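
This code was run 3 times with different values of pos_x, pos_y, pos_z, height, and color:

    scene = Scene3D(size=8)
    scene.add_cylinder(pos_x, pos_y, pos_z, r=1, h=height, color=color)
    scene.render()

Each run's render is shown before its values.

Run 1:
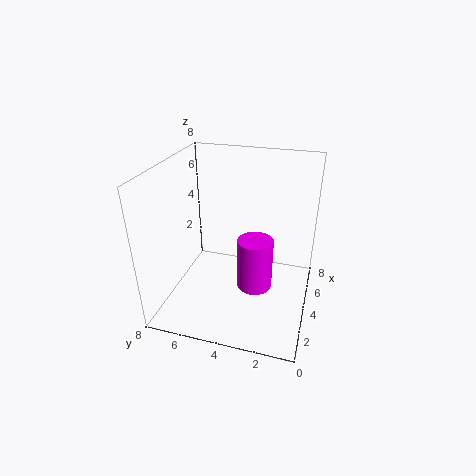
pos_x = 4; pos_y = 3; pos_z = 1; height = 3; color = 'magenta'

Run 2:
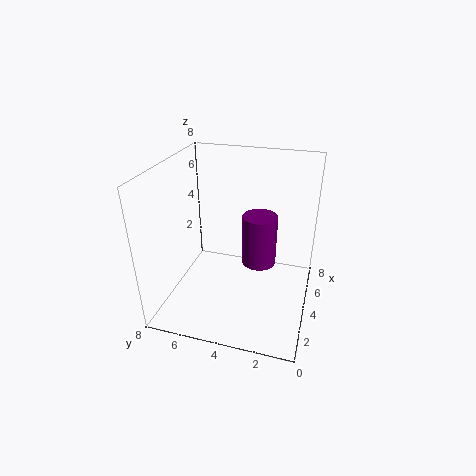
pos_x = 5; pos_y = 3; pos_z = 2; height = 3; color = 'purple'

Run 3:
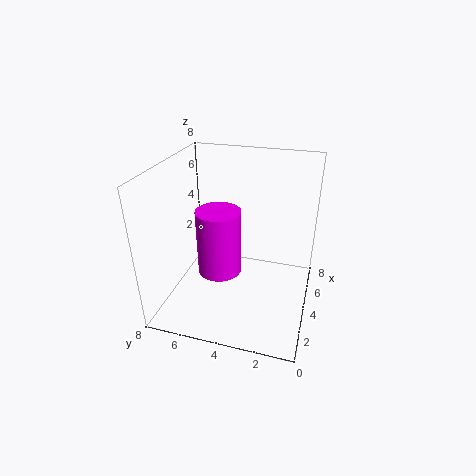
pos_x = 1; pos_y = 4; pos_z = 4; height = 3; color = 'magenta'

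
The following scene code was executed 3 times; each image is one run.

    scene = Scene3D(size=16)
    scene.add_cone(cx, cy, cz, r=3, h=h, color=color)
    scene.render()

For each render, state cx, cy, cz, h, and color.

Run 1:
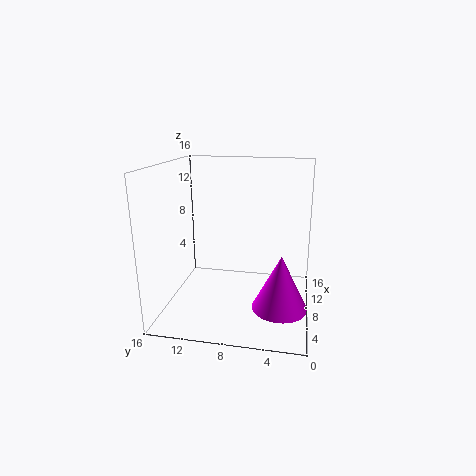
cx = 6, cy = 3, cz = 1, h = 6, color = 'magenta'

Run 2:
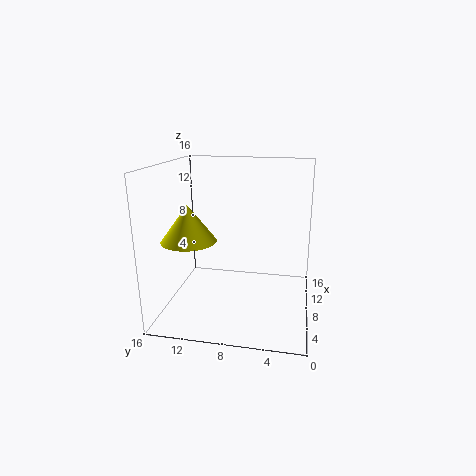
cx = 6, cy = 13, cz = 8, h = 4, color = 'yellow'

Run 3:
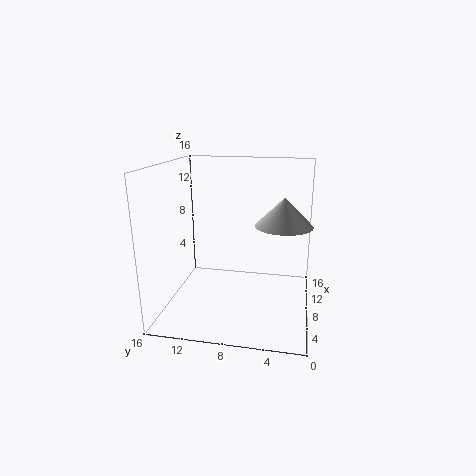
cx = 7, cy = 3, cz = 10, h = 3, color = 'lightgray'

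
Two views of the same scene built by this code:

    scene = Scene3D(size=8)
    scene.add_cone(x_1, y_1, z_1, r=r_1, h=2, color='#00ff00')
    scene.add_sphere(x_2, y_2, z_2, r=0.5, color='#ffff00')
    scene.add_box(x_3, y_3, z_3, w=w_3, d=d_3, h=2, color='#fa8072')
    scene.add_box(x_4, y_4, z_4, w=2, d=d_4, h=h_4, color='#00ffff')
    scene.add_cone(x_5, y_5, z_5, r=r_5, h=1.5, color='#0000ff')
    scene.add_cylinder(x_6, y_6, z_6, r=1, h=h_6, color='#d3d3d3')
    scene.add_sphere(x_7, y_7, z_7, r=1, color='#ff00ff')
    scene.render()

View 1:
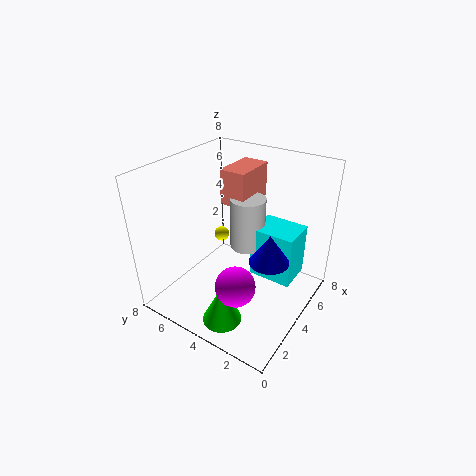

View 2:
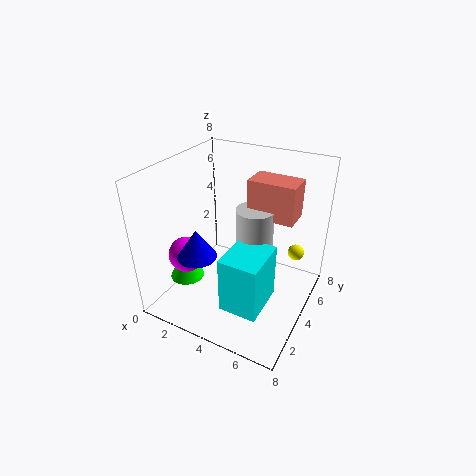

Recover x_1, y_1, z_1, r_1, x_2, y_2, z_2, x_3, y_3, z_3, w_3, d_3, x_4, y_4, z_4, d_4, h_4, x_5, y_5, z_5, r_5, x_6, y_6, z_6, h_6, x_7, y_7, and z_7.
x_1 = 1; y_1 = 3; z_1 = 1; r_1 = 1; x_2 = 6.5; y_2 = 7; z_2 = 2; x_3 = 4.5; y_3 = 4; z_3 = 5.5; w_3 = 2.5; d_3 = 1.5; x_4 = 4.5; y_4 = 1; z_4 = 1.5; d_4 = 2.5; h_4 = 3; x_5 = 3; y_5 = 1.5; z_5 = 4; r_5 = 1; x_6 = 5; y_6 = 4; z_6 = 3; h_6 = 3; x_7 = 1.5; y_7 = 2.5; z_7 = 3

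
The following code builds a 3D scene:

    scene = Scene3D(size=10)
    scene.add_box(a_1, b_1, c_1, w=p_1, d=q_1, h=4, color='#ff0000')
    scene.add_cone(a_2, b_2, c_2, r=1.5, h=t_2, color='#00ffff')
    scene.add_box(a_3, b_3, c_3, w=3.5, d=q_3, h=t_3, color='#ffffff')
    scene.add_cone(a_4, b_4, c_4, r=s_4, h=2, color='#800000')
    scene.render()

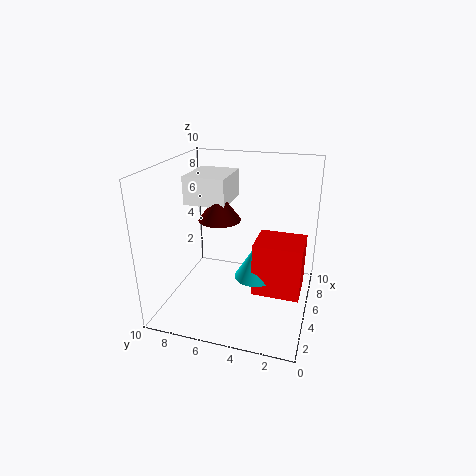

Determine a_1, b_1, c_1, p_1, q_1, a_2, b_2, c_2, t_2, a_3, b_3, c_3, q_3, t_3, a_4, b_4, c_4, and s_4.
a_1 = 5
b_1 = 0.5
c_1 = 0.5
p_1 = 3
q_1 = 3.5
a_2 = 6
b_2 = 4
c_2 = 1.5
t_2 = 2.5
a_3 = 5
b_3 = 6
c_3 = 7
q_3 = 3
t_3 = 2
a_4 = 5.5
b_4 = 6.5
c_4 = 6
s_4 = 1.5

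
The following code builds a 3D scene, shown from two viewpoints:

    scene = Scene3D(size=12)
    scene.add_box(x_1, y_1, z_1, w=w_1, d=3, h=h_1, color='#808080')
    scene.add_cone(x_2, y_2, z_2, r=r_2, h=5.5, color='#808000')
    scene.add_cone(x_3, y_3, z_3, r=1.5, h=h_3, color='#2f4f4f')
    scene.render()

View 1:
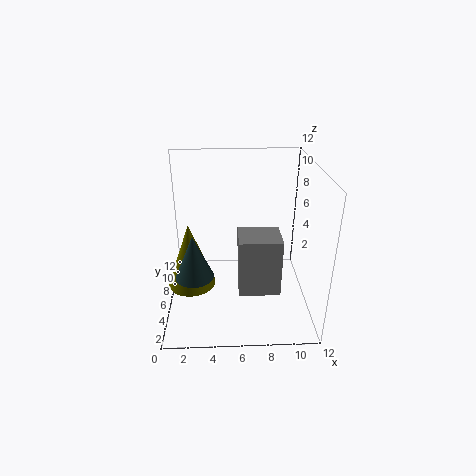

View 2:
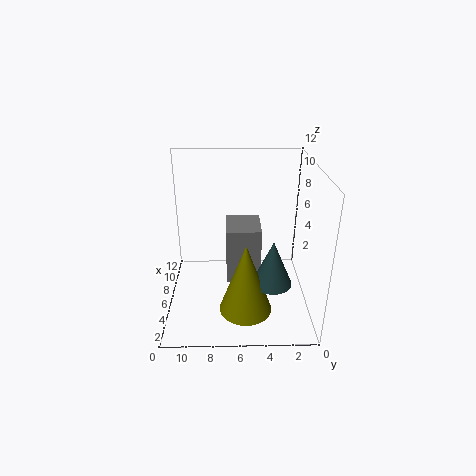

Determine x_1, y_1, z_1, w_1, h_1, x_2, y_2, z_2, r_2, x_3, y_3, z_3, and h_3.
x_1 = 6
y_1 = 4
z_1 = 1.5
w_1 = 3.5
h_1 = 5
x_2 = 2
y_2 = 5.5
z_2 = 2
r_2 = 2
x_3 = 2.5
y_3 = 3.5
z_3 = 4
h_3 = 3.5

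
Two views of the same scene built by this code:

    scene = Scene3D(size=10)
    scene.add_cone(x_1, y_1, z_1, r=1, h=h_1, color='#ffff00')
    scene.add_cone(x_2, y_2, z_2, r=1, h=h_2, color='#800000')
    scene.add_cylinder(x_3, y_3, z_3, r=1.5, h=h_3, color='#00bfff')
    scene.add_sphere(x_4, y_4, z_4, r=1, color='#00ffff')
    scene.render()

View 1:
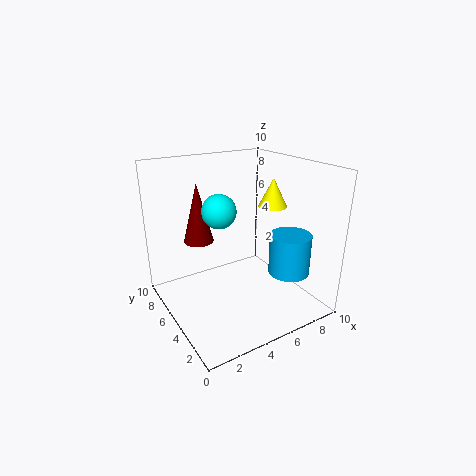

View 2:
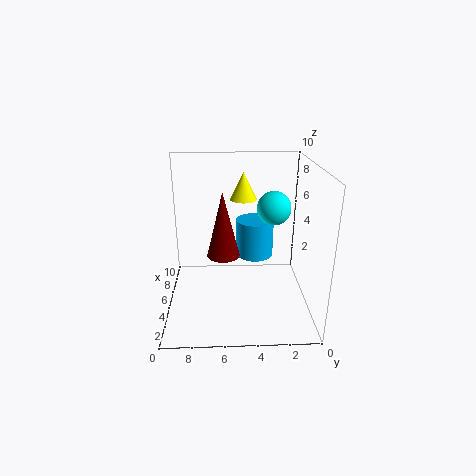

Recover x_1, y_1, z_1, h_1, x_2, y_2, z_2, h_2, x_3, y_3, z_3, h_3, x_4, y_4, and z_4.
x_1 = 7.5; y_1 = 4.5; z_1 = 7; h_1 = 2; x_2 = 2.5; y_2 = 6; z_2 = 5; h_2 = 4; x_3 = 8.5; y_3 = 3.5; z_3 = 2; h_3 = 3; x_4 = 2.5; y_4 = 3; z_4 = 8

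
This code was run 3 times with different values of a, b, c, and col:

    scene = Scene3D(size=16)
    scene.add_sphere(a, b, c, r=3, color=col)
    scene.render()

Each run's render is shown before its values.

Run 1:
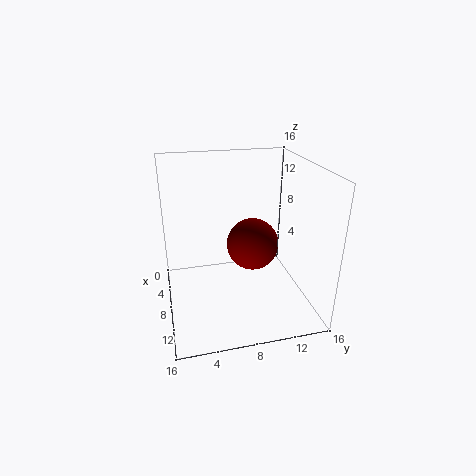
a = 7, b = 10, c = 6.5, col = 'maroon'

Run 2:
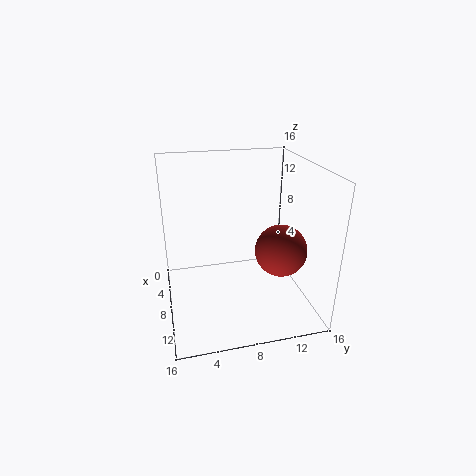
a = 8.5, b = 13, c = 6, col = 'brown'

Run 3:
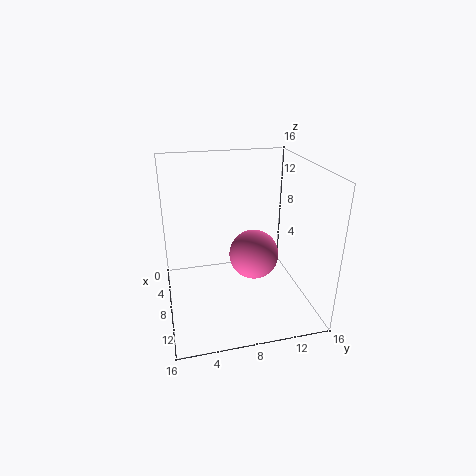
a = 6, b = 10.5, c = 4.5, col = 'hotpink'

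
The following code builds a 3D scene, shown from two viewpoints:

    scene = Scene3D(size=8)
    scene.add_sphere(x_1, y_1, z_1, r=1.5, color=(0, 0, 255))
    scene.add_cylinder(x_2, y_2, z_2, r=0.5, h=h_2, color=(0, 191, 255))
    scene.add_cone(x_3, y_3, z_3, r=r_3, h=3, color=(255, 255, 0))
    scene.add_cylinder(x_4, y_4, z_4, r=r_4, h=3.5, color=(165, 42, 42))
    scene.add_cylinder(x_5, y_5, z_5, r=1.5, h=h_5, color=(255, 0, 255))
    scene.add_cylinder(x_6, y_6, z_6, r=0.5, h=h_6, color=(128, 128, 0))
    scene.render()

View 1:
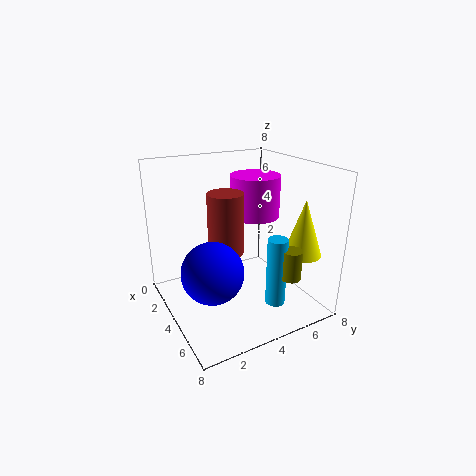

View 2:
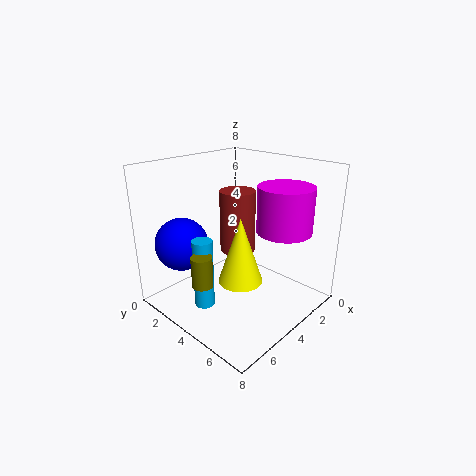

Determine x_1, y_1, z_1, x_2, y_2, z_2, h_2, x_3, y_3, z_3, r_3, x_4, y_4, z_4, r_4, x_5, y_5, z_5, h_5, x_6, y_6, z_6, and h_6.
x_1 = 6, y_1 = 1.5, z_1 = 3.5, x_2 = 7, y_2 = 4.5, z_2 = 1.5, h_2 = 3.5, x_3 = 6.5, y_3 = 6.5, z_3 = 3.5, r_3 = 1, x_4 = 3.5, y_4 = 3.5, z_4 = 3, r_4 = 1, x_5 = 2.5, y_5 = 6, z_5 = 4.5, h_5 = 2.5, x_6 = 7.5, y_6 = 5, z_6 = 3, h_6 = 1.5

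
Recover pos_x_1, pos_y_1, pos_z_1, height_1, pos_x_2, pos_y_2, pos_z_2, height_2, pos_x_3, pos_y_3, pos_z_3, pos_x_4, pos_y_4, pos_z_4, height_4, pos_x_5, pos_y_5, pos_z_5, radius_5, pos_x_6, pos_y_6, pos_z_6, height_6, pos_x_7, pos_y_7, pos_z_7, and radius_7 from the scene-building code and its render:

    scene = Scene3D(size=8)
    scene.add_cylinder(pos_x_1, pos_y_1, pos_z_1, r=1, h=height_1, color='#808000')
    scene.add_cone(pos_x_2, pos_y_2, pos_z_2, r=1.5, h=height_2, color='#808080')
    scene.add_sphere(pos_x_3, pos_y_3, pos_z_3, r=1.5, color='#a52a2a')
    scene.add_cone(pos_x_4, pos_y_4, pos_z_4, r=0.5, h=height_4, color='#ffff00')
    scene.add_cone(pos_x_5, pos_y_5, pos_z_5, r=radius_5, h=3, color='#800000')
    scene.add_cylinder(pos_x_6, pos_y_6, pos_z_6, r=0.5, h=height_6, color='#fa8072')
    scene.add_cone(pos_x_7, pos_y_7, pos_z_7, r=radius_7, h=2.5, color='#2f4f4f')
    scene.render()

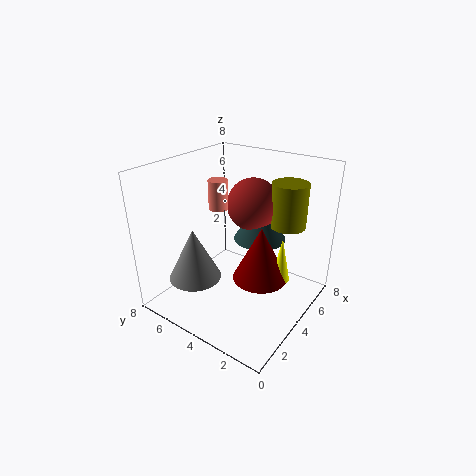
pos_x_1 = 6
pos_y_1 = 2
pos_z_1 = 4.5
height_1 = 2.5
pos_x_2 = 2.5
pos_y_2 = 6
pos_z_2 = 1.5
height_2 = 3
pos_x_3 = 5.5
pos_y_3 = 4
pos_z_3 = 5.5
pos_x_4 = 4.5
pos_y_4 = 1.5
pos_z_4 = 2
height_4 = 2.5
pos_x_5 = 4
pos_y_5 = 2.5
pos_z_5 = 2
radius_5 = 1.5
pos_x_6 = 3
pos_y_6 = 4.5
pos_z_6 = 6
height_6 = 1.5
pos_x_7 = 5.5
pos_y_7 = 3.5
pos_z_7 = 3.5
radius_7 = 1.5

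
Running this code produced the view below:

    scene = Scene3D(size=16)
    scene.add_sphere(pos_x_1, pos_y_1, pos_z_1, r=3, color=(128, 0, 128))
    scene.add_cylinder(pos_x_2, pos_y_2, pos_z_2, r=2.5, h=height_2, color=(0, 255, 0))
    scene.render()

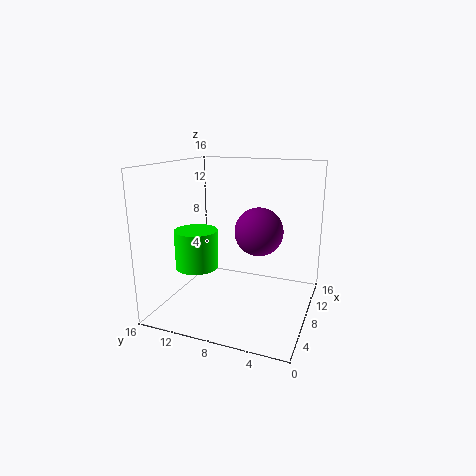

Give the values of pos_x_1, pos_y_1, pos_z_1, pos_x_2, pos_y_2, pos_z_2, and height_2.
pos_x_1 = 12.5, pos_y_1 = 7, pos_z_1 = 7.5, pos_x_2 = 7.5, pos_y_2 = 13, pos_z_2 = 4, height_2 = 4.5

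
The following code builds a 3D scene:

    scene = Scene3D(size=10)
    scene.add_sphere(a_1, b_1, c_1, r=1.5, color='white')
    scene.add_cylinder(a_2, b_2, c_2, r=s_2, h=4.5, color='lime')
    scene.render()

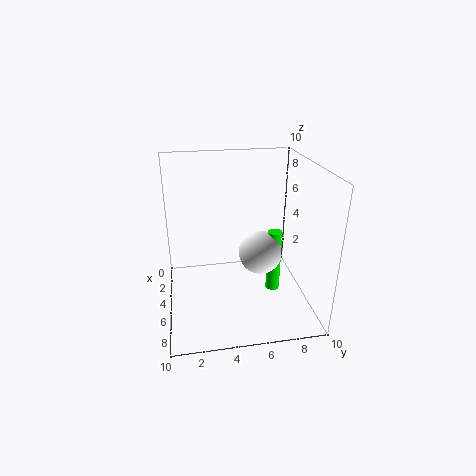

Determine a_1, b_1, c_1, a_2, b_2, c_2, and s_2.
a_1 = 5.5; b_1 = 6.5; c_1 = 4; a_2 = 5.5; b_2 = 7.5; c_2 = 1; s_2 = 0.5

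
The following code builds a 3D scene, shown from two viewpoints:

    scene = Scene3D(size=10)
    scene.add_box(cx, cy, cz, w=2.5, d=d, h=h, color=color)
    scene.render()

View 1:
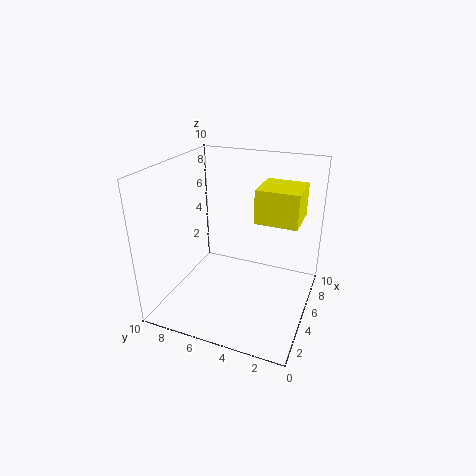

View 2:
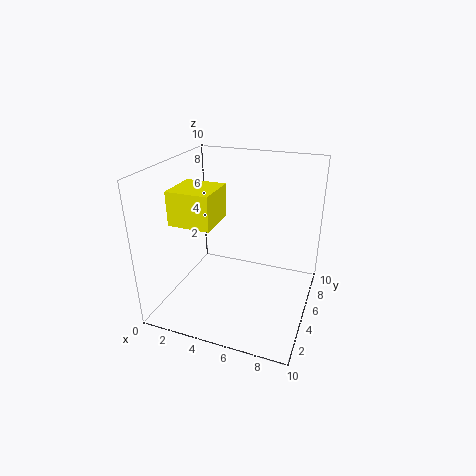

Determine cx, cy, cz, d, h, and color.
cx = 2.5
cy = 0.5
cz = 7.5
d = 2.5
h = 2
color = 'yellow'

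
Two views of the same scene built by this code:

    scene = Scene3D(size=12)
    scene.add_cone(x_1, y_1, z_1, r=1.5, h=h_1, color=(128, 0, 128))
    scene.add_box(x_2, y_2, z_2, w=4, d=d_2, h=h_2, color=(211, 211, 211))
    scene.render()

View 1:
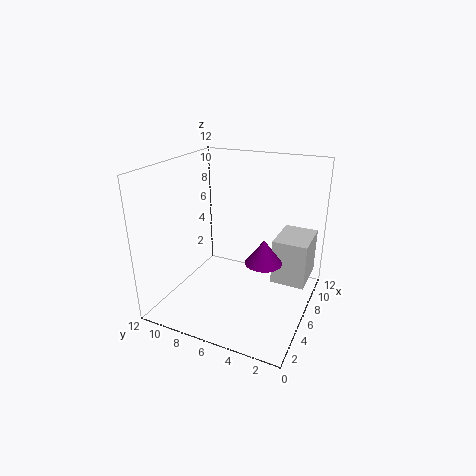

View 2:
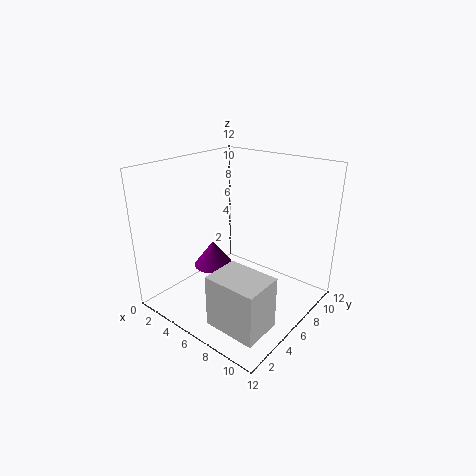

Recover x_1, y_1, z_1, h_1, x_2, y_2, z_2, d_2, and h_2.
x_1 = 5.5; y_1 = 3.5; z_1 = 4.5; h_1 = 2; x_2 = 7.5; y_2 = 0.5; z_2 = 1.5; d_2 = 3; h_2 = 4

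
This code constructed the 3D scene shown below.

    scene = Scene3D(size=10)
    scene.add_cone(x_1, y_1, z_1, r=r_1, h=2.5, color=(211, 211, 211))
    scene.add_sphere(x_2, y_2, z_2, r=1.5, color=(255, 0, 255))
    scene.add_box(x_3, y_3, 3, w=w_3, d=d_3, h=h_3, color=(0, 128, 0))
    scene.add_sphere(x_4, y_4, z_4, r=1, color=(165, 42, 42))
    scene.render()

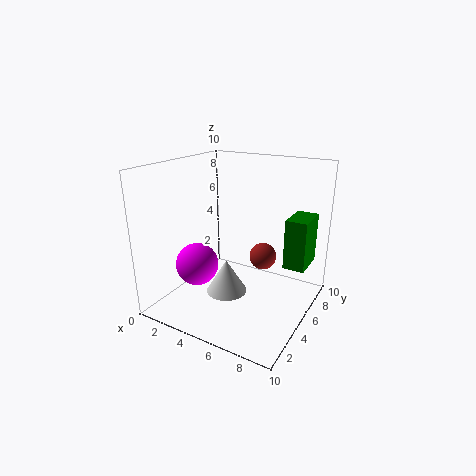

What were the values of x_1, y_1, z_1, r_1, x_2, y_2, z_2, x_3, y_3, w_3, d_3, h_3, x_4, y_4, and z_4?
x_1 = 4; y_1 = 5; z_1 = 0.5; r_1 = 1.5; x_2 = 2.5; y_2 = 3.5; z_2 = 3; x_3 = 8; y_3 = 6; w_3 = 1.5; d_3 = 2.5; h_3 = 3.5; x_4 = 6; y_4 = 7; z_4 = 3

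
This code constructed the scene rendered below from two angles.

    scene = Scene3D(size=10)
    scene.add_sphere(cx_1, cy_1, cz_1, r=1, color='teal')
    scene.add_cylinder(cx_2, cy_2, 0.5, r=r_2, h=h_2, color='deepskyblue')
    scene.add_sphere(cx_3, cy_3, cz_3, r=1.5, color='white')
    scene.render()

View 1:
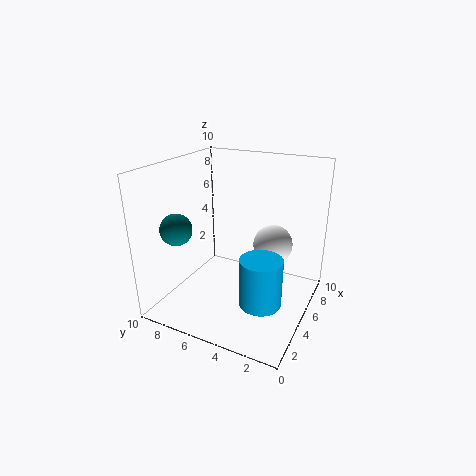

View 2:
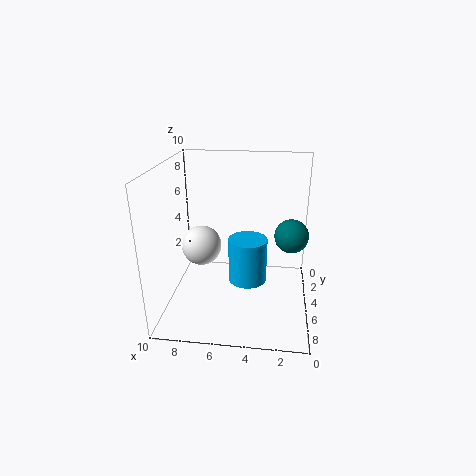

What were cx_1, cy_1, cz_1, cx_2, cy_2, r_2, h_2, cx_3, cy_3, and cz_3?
cx_1 = 1.5
cy_1 = 7.5
cz_1 = 6.5
cx_2 = 4.5
cy_2 = 3
r_2 = 1.5
h_2 = 3.5
cx_3 = 8
cy_3 = 3.5
cz_3 = 3.5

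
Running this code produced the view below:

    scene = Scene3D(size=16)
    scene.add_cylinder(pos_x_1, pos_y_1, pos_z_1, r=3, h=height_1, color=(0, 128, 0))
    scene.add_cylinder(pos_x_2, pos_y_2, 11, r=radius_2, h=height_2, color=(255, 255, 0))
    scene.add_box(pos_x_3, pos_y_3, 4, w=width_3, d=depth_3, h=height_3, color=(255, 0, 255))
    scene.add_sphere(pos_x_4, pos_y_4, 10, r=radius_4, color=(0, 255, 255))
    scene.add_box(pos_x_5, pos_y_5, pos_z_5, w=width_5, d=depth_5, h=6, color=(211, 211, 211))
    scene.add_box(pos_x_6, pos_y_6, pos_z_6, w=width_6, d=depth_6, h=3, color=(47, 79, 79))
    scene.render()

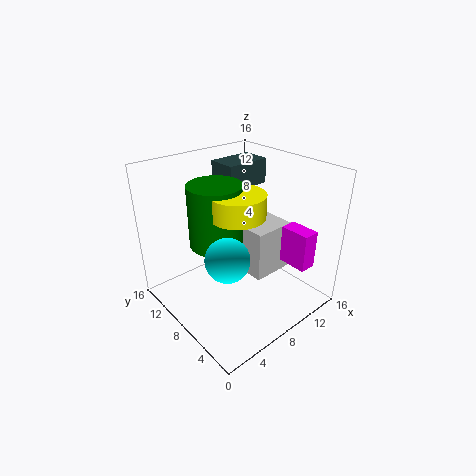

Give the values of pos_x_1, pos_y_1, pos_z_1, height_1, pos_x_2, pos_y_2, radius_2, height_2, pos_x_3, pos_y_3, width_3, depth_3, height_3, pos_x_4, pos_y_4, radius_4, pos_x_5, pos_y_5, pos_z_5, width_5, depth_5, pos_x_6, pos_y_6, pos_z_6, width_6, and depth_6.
pos_x_1 = 6.5; pos_y_1 = 10; pos_z_1 = 7; height_1 = 7; pos_x_2 = 7.5; pos_y_2 = 7.5; radius_2 = 3; height_2 = 2.5; pos_x_3 = 13; pos_y_3 = 2.5; width_3 = 2; depth_3 = 3.5; height_3 = 4.5; pos_x_4 = 2.5; pos_y_4 = 3; radius_4 = 2; pos_x_5 = 9.5; pos_y_5 = 6; pos_z_5 = 2.5; width_5 = 5; depth_5 = 5; pos_x_6 = 9.5; pos_y_6 = 11; pos_z_6 = 12; width_6 = 5.5; depth_6 = 3.5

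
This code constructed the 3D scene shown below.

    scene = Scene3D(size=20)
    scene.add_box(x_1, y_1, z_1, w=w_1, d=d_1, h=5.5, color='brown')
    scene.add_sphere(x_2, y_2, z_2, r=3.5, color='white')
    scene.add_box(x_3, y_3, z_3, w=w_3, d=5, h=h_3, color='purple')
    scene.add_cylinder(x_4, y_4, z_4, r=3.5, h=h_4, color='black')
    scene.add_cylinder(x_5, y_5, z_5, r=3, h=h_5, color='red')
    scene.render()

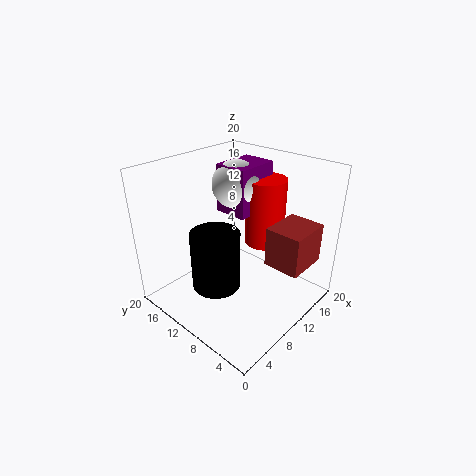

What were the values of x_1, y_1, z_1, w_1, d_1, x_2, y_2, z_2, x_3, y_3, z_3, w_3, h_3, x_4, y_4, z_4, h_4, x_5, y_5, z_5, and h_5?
x_1 = 11; y_1 = 1; z_1 = 7; w_1 = 6; d_1 = 5; x_2 = 13.5; y_2 = 13.5; z_2 = 16; x_3 = 11.5; y_3 = 10.5; z_3 = 12; w_3 = 6.5; h_3 = 7; x_4 = 7.5; y_4 = 12; z_4 = 2.5; h_4 = 8.5; x_5 = 16; y_5 = 10; z_5 = 7; h_5 = 10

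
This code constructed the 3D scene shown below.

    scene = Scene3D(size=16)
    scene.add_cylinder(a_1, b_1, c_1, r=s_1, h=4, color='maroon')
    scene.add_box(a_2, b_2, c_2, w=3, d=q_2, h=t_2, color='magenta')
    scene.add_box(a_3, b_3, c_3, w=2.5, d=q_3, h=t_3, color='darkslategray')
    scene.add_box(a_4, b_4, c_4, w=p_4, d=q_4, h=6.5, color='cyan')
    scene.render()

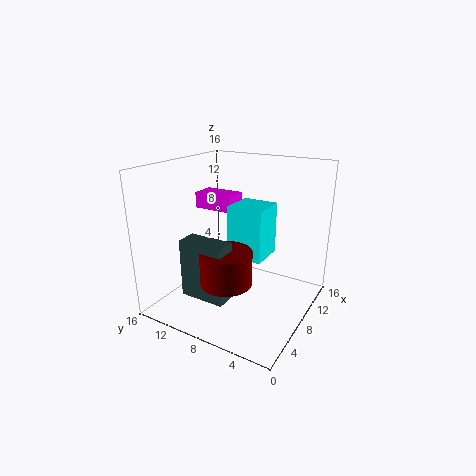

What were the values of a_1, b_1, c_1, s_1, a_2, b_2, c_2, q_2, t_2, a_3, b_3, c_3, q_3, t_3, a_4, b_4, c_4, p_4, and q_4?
a_1 = 7; b_1 = 9; c_1 = 2.5; s_1 = 3; a_2 = 11; b_2 = 11; c_2 = 9.5; q_2 = 5; t_2 = 2; a_3 = 5; b_3 = 8.5; c_3 = 0.5; q_3 = 5.5; t_3 = 7; a_4 = 10.5; b_4 = 6.5; c_4 = 4; p_4 = 4.5; q_4 = 4.5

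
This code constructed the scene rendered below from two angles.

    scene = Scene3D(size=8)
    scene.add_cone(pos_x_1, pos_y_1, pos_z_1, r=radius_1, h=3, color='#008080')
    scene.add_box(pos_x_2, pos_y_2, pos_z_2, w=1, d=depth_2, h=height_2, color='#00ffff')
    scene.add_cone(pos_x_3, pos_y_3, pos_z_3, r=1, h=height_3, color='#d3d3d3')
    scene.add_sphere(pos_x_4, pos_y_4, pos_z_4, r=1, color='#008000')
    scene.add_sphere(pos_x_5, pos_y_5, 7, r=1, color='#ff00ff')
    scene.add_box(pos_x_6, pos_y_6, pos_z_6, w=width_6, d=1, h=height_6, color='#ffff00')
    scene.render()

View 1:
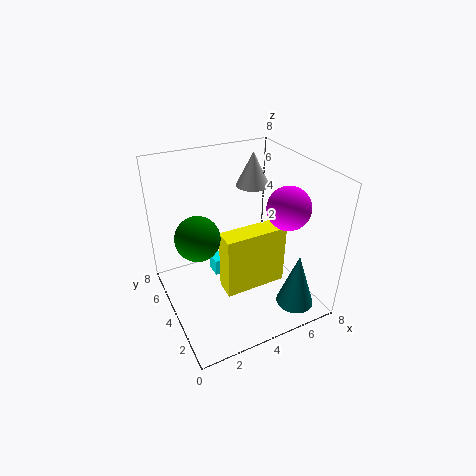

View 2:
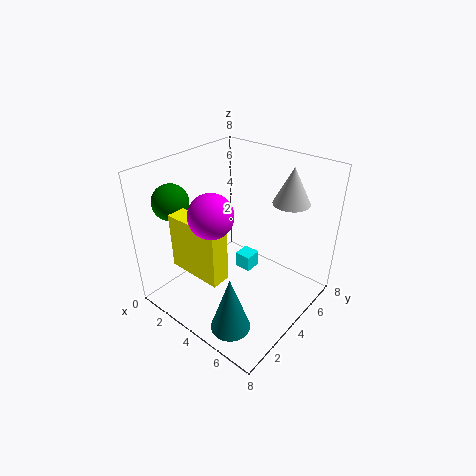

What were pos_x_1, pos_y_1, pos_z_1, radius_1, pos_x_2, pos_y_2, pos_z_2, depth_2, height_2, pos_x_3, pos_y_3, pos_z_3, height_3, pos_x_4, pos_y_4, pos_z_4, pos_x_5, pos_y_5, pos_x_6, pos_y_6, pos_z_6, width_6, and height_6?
pos_x_1 = 6, pos_y_1 = 1, pos_z_1 = 1, radius_1 = 1, pos_x_2 = 3, pos_y_2 = 5, pos_z_2 = 1, depth_2 = 1, height_2 = 1, pos_x_3 = 6, pos_y_3 = 6, pos_z_3 = 6, height_3 = 2, pos_x_4 = 1, pos_y_4 = 2, pos_z_4 = 6, pos_x_5 = 5, pos_y_5 = 1, pos_x_6 = 2, pos_y_6 = 1, pos_z_6 = 3, width_6 = 3, height_6 = 3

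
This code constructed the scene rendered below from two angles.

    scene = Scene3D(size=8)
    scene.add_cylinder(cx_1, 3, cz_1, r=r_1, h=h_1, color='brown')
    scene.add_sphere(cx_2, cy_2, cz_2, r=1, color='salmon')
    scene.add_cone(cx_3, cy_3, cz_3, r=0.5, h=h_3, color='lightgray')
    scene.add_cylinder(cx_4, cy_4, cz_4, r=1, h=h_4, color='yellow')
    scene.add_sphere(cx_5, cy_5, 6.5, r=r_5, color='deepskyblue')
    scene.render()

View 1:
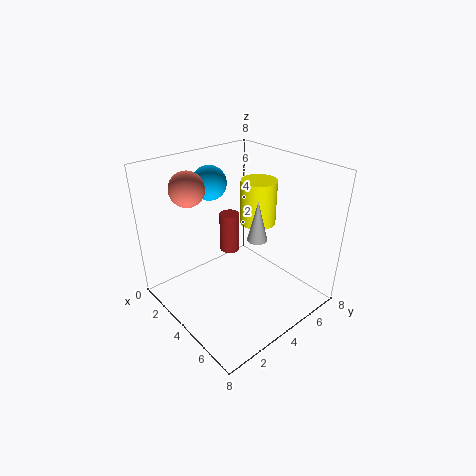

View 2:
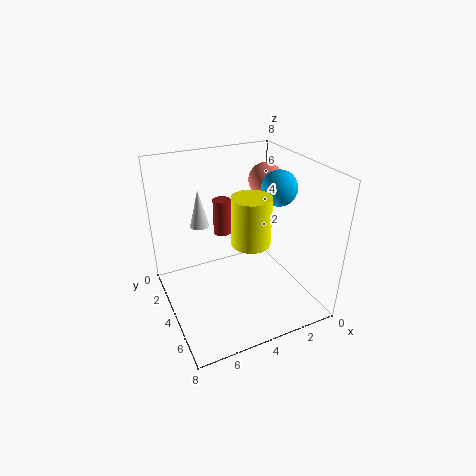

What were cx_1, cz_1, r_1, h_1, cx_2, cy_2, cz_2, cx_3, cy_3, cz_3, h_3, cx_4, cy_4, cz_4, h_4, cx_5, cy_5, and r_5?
cx_1 = 4.5; cz_1 = 4; r_1 = 0.5; h_1 = 2; cx_2 = 1.5; cy_2 = 2.5; cz_2 = 6.5; cx_3 = 6; cy_3 = 3.5; cz_3 = 5; h_3 = 2; cx_4 = 4; cy_4 = 5.5; cz_4 = 4.5; h_4 = 2.5; cx_5 = 1.5; cy_5 = 4; r_5 = 1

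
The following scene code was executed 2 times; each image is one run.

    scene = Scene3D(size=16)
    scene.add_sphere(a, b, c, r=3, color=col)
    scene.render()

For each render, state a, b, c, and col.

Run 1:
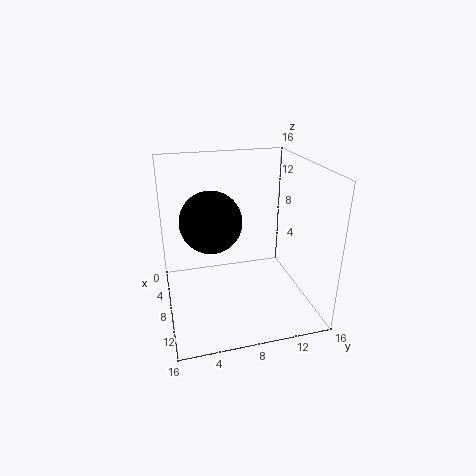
a = 11, b = 4.5, c = 11.5, col = 'black'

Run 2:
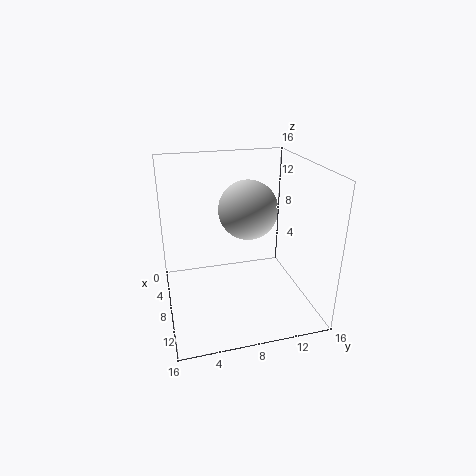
a = 10, b = 8.5, c = 12, col = 'lightgray'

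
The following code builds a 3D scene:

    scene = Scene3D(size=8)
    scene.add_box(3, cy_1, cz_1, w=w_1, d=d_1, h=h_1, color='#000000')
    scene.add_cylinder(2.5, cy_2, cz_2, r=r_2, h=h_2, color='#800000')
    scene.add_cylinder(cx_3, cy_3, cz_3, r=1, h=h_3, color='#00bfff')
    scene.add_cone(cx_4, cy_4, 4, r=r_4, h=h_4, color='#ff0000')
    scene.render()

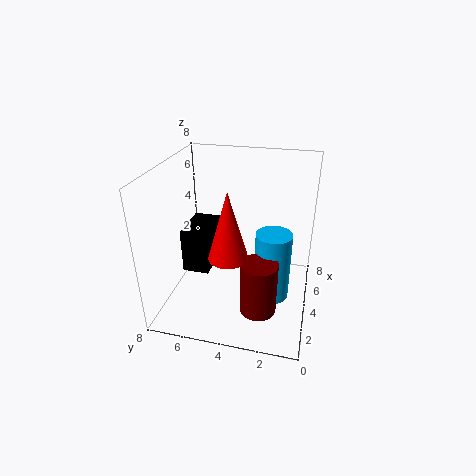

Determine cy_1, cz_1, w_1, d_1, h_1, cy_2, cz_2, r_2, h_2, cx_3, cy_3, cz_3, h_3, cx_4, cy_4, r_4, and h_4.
cy_1 = 5.5, cz_1 = 2, w_1 = 2.5, d_1 = 1.5, h_1 = 2.5, cy_2 = 2.5, cz_2 = 0.5, r_2 = 1, h_2 = 3, cx_3 = 4, cy_3 = 2, cz_3 = 0.5, h_3 = 4, cx_4 = 2, cy_4 = 4, r_4 = 1, h_4 = 3.5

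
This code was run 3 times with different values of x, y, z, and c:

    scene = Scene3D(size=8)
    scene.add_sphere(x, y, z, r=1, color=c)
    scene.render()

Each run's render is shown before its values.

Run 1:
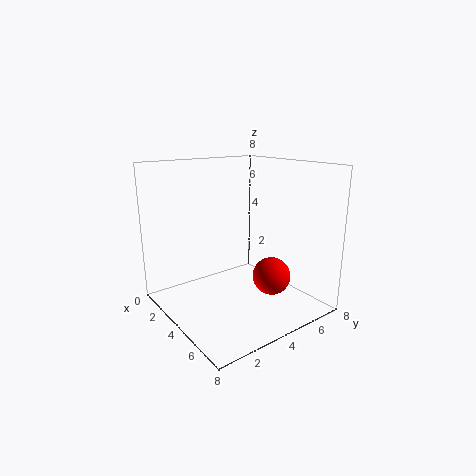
x = 6, y = 4.75, z = 2.25, c = 'red'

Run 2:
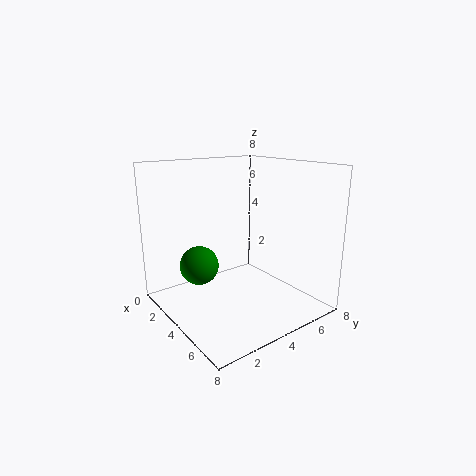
x = 4, y = 1.5, z = 3, c = 'green'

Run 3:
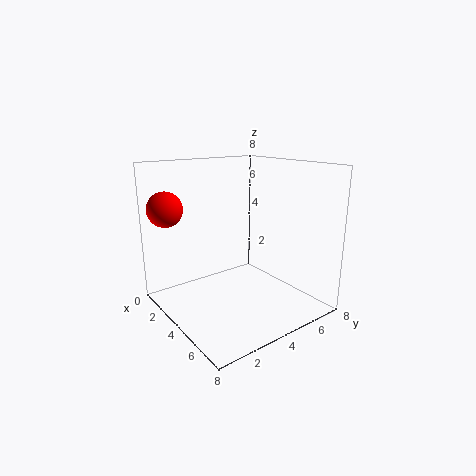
x = 1.25, y = 1, z = 5.5, c = 'red'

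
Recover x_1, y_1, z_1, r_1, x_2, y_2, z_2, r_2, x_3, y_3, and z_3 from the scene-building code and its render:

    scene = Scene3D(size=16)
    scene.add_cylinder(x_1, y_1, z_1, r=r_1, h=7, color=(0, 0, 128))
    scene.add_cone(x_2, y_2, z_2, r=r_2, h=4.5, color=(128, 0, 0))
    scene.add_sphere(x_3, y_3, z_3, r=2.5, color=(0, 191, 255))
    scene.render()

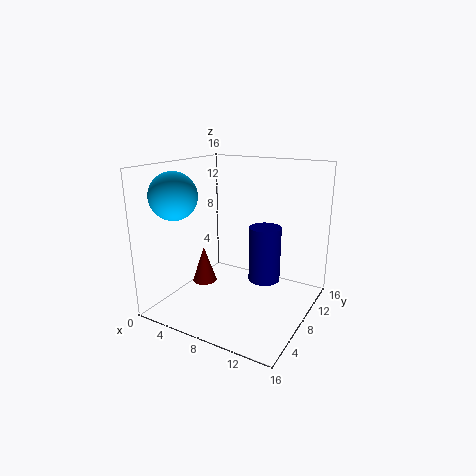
x_1 = 9, y_1 = 13, z_1 = 1, r_1 = 2, x_2 = 2.5, y_2 = 9, z_2 = 1, r_2 = 1.5, x_3 = 3, y_3 = 3.5, z_3 = 13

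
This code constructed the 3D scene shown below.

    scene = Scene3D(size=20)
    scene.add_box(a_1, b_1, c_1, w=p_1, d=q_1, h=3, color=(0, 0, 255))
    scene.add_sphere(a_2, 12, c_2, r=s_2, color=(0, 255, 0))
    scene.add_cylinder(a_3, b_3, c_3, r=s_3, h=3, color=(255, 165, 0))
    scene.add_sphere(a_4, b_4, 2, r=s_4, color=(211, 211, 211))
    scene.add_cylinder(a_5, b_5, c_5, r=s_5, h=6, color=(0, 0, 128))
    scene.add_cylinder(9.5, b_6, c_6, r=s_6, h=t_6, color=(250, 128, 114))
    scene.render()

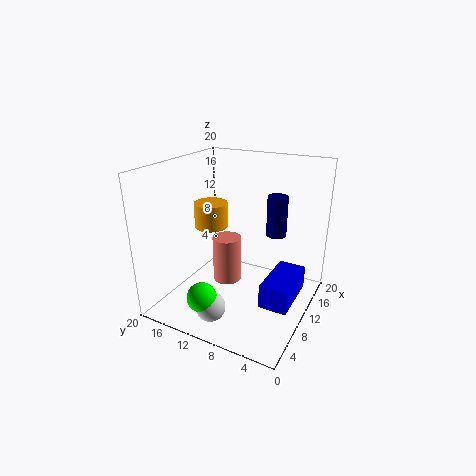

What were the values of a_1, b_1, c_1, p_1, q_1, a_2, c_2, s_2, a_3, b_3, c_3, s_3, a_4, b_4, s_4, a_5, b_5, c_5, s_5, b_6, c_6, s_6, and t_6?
a_1 = 4, b_1 = 0.5, c_1 = 4.5, p_1 = 7, q_1 = 3.5, a_2 = 3.5, c_2 = 3.5, s_2 = 2, a_3 = 5, b_3 = 11, c_3 = 13.5, s_3 = 2, a_4 = 4, b_4 = 11, s_4 = 2, a_5 = 15.5, b_5 = 6.5, c_5 = 9, s_5 = 1.5, b_6 = 11.5, c_6 = 3.5, s_6 = 2, t_6 = 6.5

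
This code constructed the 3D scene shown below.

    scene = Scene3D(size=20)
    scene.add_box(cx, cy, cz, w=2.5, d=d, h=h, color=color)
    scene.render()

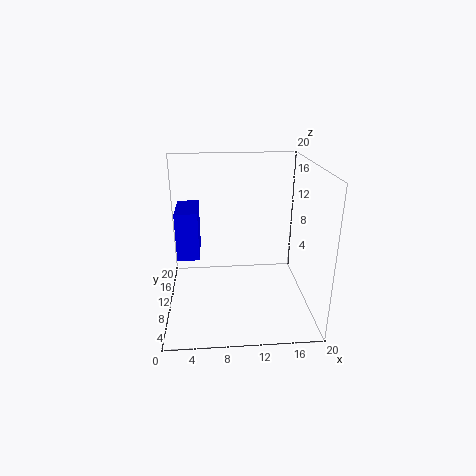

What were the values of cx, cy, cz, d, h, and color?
cx = 2.5; cy = 2; cz = 11; d = 5; h = 5.5; color = 'blue'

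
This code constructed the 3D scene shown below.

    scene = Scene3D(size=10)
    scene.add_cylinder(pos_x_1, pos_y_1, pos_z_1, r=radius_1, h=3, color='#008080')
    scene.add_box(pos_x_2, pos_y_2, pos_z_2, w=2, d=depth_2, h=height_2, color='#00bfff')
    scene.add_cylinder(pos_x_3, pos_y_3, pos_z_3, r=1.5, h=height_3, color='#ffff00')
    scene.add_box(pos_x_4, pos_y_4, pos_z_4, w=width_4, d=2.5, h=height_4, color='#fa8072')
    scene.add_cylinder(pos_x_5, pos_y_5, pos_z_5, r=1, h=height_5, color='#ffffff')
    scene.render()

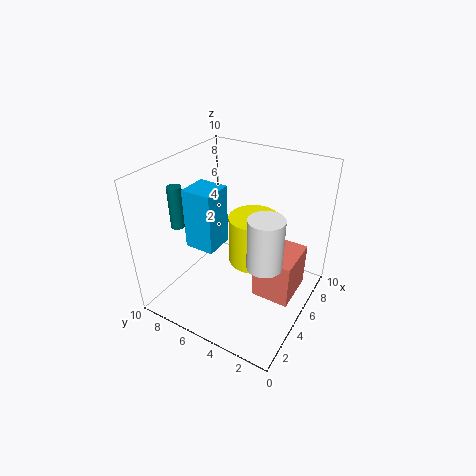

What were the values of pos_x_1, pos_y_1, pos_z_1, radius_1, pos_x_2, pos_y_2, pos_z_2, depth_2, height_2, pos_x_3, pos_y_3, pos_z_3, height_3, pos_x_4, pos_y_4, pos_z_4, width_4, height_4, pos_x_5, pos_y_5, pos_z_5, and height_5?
pos_x_1 = 3.5; pos_y_1 = 9; pos_z_1 = 5.5; radius_1 = 0.5; pos_x_2 = 2.5; pos_y_2 = 5.5; pos_z_2 = 5; depth_2 = 2; height_2 = 4; pos_x_3 = 3.5; pos_y_3 = 3; pos_z_3 = 5; height_3 = 3; pos_x_4 = 3.5; pos_y_4 = 0.5; pos_z_4 = 2; width_4 = 3; height_4 = 3; pos_x_5 = 2; pos_y_5 = 1.5; pos_z_5 = 6; height_5 = 3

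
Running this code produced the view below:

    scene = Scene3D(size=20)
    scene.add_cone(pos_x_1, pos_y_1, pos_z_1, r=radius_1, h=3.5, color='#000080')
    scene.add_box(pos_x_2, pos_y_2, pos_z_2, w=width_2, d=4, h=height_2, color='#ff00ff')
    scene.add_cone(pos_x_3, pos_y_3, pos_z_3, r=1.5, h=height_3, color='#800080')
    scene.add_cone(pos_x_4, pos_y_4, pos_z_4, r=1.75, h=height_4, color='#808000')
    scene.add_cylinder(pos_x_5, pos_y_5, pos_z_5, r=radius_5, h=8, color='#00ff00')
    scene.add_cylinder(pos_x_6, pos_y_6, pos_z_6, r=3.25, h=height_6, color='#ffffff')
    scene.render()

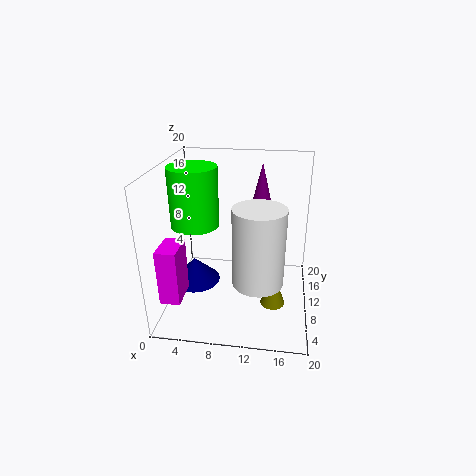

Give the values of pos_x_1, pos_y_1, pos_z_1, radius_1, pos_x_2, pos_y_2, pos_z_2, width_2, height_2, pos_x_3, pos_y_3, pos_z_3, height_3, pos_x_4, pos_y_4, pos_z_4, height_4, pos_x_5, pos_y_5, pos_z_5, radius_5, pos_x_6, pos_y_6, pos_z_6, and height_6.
pos_x_1 = 3.75
pos_y_1 = 9.5
pos_z_1 = 3
radius_1 = 3.5
pos_x_2 = 1.75
pos_y_2 = 0.5
pos_z_2 = 5.25
width_2 = 2.5
height_2 = 7
pos_x_3 = 12.75
pos_y_3 = 15.5
pos_z_3 = 13
height_3 = 6.25
pos_x_4 = 15.25
pos_y_4 = 9
pos_z_4 = 0.25
height_4 = 5.25
pos_x_5 = 4.25
pos_y_5 = 9.25
pos_z_5 = 12
radius_5 = 3.25
pos_x_6 = 13.25
pos_y_6 = 5
pos_z_6 = 6.5
height_6 = 10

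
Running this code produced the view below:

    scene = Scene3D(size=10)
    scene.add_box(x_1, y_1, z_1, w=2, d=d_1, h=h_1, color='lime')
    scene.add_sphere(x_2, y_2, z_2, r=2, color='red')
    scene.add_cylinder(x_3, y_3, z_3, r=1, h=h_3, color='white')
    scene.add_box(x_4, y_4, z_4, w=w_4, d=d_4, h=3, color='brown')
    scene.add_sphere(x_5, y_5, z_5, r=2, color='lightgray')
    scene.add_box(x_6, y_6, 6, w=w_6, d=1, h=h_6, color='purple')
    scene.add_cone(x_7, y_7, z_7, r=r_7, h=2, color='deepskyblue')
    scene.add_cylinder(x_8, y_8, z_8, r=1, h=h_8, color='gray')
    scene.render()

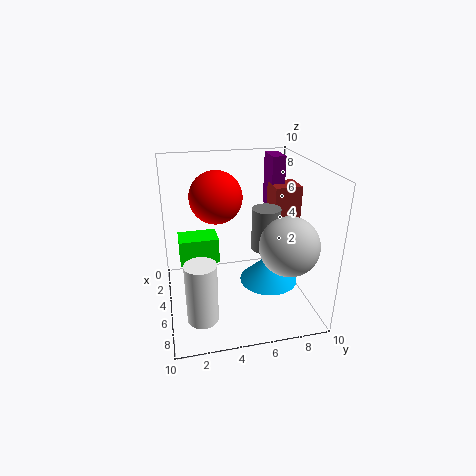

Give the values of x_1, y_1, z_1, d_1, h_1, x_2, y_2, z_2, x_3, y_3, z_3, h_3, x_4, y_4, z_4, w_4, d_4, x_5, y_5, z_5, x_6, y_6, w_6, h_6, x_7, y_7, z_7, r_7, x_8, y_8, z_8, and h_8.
x_1 = 1, y_1 = 1, z_1 = 2, d_1 = 3, h_1 = 2, x_2 = 2, y_2 = 4, z_2 = 7, x_3 = 8, y_3 = 2, z_3 = 1, h_3 = 4, x_4 = 2, y_4 = 8, z_4 = 5, w_4 = 2, d_4 = 2, x_5 = 7, y_5 = 8, z_5 = 5, x_6 = 1, y_6 = 8, w_6 = 2, h_6 = 4, x_7 = 6, y_7 = 7, z_7 = 2, r_7 = 2, x_8 = 5, y_8 = 7, z_8 = 4, h_8 = 3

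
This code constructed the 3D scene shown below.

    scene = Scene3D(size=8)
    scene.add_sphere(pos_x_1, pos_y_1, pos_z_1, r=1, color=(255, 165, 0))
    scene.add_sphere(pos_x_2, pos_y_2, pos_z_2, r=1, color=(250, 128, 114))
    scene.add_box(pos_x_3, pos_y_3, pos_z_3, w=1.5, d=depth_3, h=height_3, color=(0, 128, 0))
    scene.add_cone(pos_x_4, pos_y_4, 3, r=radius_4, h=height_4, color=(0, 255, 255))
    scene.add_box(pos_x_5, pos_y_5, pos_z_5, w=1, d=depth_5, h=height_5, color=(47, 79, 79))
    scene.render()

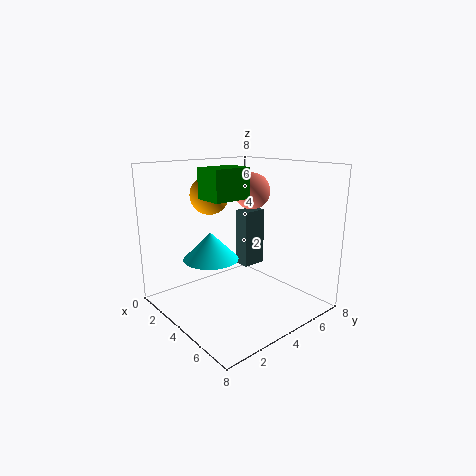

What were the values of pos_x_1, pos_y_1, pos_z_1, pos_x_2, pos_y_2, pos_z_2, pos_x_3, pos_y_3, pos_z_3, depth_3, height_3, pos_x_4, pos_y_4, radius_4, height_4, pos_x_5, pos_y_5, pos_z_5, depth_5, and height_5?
pos_x_1 = 3.5, pos_y_1 = 2.5, pos_z_1 = 6.5, pos_x_2 = 4, pos_y_2 = 5, pos_z_2 = 6.5, pos_x_3 = 4, pos_y_3 = 1.5, pos_z_3 = 6.5, depth_3 = 2, height_3 = 1.5, pos_x_4 = 3.5, pos_y_4 = 2.5, radius_4 = 1.5, height_4 = 1.5, pos_x_5 = 2, pos_y_5 = 5.5, pos_z_5 = 1.5, depth_5 = 1.5, height_5 = 3.5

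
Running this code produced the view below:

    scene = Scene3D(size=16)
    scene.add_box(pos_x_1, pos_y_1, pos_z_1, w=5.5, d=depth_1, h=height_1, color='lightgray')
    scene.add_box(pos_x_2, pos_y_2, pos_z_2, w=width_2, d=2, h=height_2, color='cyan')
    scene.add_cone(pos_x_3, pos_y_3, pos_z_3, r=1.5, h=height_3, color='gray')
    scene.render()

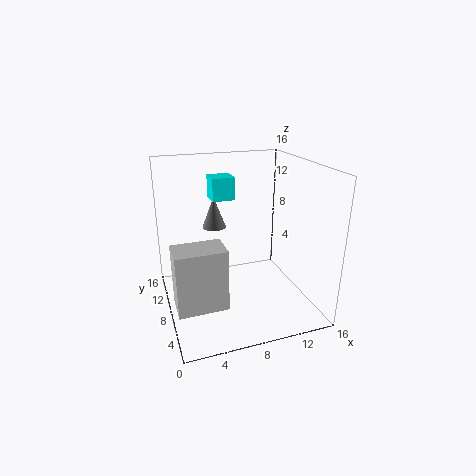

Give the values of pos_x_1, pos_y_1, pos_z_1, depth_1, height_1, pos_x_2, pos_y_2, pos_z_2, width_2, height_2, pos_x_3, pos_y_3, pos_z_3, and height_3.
pos_x_1 = 0.5, pos_y_1 = 5, pos_z_1 = 1, depth_1 = 3.5, height_1 = 7, pos_x_2 = 4, pos_y_2 = 3, pos_z_2 = 14, width_2 = 2, height_2 = 2, pos_x_3 = 7, pos_y_3 = 14.5, pos_z_3 = 7, height_3 = 4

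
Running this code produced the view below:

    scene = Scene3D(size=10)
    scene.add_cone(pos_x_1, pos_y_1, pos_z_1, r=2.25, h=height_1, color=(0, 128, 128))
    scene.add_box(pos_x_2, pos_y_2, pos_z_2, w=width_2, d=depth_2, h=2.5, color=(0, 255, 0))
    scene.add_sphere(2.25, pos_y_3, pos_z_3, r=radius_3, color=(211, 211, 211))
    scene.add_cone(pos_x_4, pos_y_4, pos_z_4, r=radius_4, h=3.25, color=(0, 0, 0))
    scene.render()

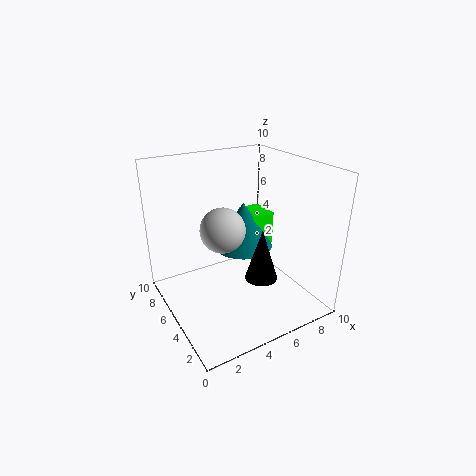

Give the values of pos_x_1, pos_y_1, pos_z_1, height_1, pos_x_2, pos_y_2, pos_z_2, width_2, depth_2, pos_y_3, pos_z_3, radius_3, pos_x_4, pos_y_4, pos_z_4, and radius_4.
pos_x_1 = 6.5; pos_y_1 = 6.75; pos_z_1 = 3.25; height_1 = 3.5; pos_x_2 = 7; pos_y_2 = 6; pos_z_2 = 3.25; width_2 = 1.75; depth_2 = 2.25; pos_y_3 = 2; pos_z_3 = 7.5; radius_3 = 1.25; pos_x_4 = 4.75; pos_y_4 = 1.75; pos_z_4 = 3.75; radius_4 = 1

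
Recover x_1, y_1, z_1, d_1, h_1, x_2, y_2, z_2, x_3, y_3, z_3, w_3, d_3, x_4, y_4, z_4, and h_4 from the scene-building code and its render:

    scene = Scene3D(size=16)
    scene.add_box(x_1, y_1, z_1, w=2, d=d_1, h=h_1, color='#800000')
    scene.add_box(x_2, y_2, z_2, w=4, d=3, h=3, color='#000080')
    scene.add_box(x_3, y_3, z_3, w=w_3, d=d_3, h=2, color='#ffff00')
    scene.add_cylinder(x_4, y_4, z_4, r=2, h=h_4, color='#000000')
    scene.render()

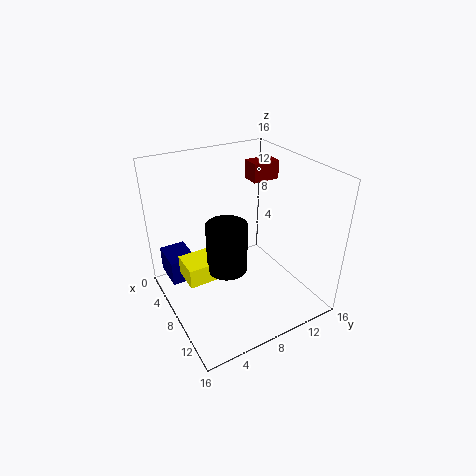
x_1 = 6; y_1 = 10; z_1 = 14; d_1 = 3; h_1 = 2; x_2 = 1; y_2 = 1; z_2 = 2; x_3 = 8; y_3 = 1; z_3 = 6; w_3 = 3; d_3 = 3; x_4 = 11; y_4 = 5; z_4 = 7; h_4 = 5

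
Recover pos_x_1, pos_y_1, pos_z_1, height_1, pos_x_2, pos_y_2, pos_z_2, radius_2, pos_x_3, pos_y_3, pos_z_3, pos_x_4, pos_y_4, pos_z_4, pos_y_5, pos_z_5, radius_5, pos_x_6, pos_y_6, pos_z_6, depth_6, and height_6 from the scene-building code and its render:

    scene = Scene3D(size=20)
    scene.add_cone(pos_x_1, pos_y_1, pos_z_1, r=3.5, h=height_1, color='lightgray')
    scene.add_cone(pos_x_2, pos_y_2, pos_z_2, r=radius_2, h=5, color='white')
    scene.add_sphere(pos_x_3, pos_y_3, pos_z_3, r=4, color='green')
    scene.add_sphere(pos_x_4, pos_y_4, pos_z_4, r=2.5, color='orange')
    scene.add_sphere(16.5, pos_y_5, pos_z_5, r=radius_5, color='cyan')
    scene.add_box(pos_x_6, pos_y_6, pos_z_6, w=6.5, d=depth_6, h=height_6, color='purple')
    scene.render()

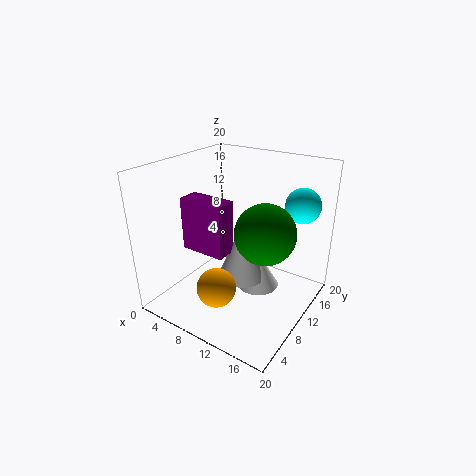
pos_x_1 = 10.5
pos_y_1 = 10.5
pos_z_1 = 4
height_1 = 8.5
pos_x_2 = 12.5
pos_y_2 = 11.5
pos_z_2 = 2.5
radius_2 = 3
pos_x_3 = 14.5
pos_y_3 = 9.5
pos_z_3 = 12
pos_x_4 = 11
pos_y_4 = 3.5
pos_z_4 = 6
pos_y_5 = 16.5
pos_z_5 = 14
radius_5 = 2.5
pos_x_6 = 3
pos_y_6 = 6.5
pos_z_6 = 8
depth_6 = 3
height_6 = 7.5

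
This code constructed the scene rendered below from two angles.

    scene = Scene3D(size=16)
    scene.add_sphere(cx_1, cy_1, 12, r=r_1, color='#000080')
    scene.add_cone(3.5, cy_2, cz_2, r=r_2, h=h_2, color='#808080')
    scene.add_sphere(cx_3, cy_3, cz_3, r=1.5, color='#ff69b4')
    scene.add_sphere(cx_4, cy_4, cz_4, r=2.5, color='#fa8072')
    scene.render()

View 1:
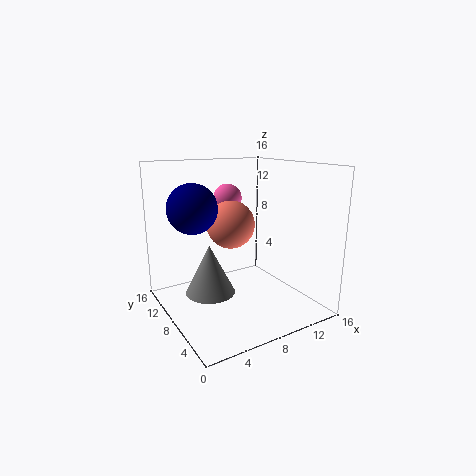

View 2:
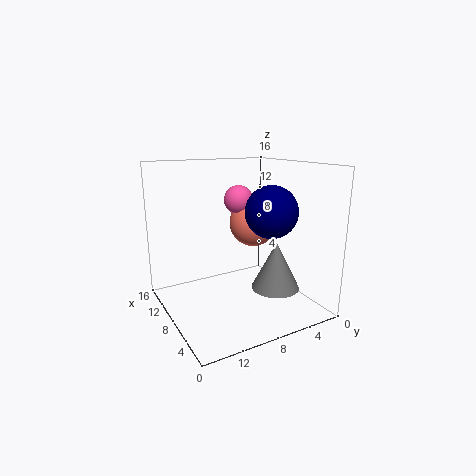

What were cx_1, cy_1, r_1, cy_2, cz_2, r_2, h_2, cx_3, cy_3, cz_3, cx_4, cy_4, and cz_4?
cx_1 = 2.5; cy_1 = 7.5; r_1 = 2.5; cy_2 = 6; cz_2 = 3.5; r_2 = 2.5; h_2 = 5; cx_3 = 7; cy_3 = 8.5; cz_3 = 12.5; cx_4 = 6.5; cy_4 = 7; cz_4 = 10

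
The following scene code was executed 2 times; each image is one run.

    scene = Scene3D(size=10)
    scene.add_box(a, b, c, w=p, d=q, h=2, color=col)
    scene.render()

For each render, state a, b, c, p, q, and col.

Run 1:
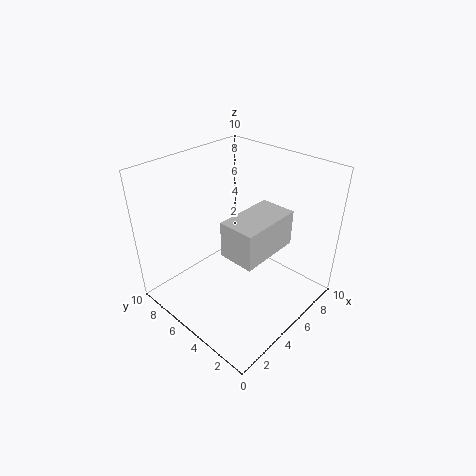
a = 1, b = 0.5, c = 7, p = 3.5, q = 2, col = 'lightgray'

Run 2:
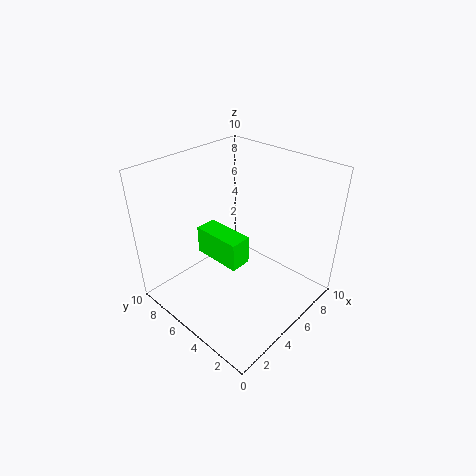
a = 3.5, b = 4, c = 3.5, p = 1.5, q = 3.5, col = 'lime'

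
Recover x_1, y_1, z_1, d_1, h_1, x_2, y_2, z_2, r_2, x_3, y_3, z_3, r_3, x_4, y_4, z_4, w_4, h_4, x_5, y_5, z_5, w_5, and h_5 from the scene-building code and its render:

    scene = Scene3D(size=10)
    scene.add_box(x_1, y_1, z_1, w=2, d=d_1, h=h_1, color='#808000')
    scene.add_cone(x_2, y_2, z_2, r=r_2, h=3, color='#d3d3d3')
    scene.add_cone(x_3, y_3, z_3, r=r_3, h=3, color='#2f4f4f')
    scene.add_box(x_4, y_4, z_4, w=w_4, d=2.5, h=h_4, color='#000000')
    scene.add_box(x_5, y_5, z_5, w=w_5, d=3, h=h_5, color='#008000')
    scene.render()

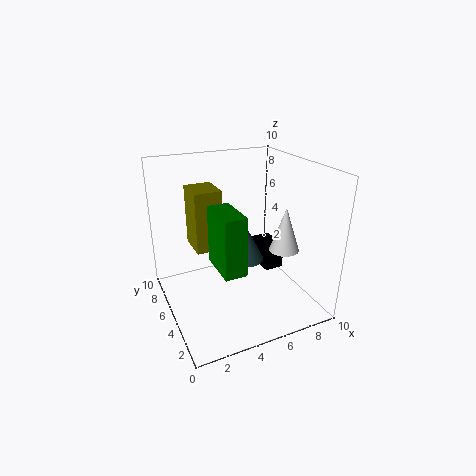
x_1 = 2.5
y_1 = 6.5
z_1 = 3.5
d_1 = 2.5
h_1 = 4.5
x_2 = 7.5
y_2 = 3
z_2 = 4.5
r_2 = 1
x_3 = 6.5
y_3 = 7
z_3 = 2
r_3 = 1.5
x_4 = 8
y_4 = 6
z_4 = 1
w_4 = 1.5
h_4 = 2
x_5 = 3
y_5 = 2.5
z_5 = 3.5
w_5 = 1.5
h_5 = 4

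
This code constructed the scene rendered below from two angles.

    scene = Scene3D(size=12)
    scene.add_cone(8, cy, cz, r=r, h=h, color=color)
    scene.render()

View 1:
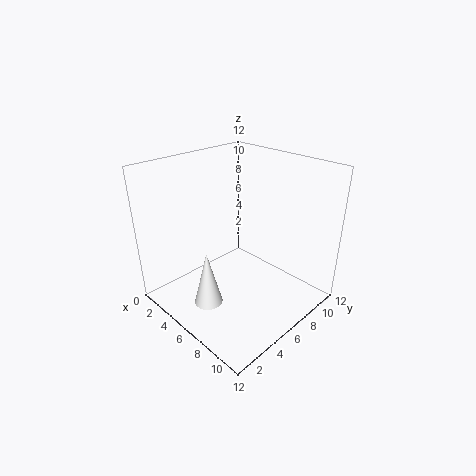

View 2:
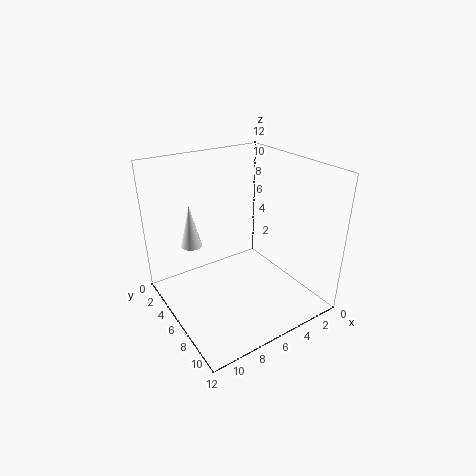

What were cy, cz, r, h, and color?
cy = 1, cz = 3.5, r = 1, h = 4, color = 'white'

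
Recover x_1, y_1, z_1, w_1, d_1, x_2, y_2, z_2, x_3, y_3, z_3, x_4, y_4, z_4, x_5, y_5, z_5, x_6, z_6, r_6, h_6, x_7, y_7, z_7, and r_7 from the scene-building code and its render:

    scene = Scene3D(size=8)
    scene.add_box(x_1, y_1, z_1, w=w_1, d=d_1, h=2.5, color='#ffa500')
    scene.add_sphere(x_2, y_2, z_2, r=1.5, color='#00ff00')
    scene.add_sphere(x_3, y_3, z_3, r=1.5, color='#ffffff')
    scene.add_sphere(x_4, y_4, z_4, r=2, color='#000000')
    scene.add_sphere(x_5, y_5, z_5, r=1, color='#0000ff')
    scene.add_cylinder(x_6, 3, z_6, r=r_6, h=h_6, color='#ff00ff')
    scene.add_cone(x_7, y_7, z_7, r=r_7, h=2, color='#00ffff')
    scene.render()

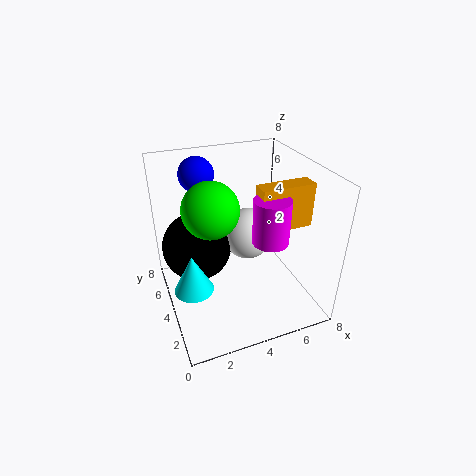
x_1 = 5; y_1 = 3; z_1 = 4.5; w_1 = 3; d_1 = 1; x_2 = 2.5; y_2 = 4; z_2 = 6; x_3 = 5; y_3 = 5; z_3 = 3.5; x_4 = 2; y_4 = 5.5; z_4 = 3; x_5 = 2.5; y_5 = 6.5; z_5 = 7; x_6 = 5.5; z_6 = 4; r_6 = 1; h_6 = 2.5; x_7 = 1; y_7 = 2.5; z_7 = 2.5; r_7 = 1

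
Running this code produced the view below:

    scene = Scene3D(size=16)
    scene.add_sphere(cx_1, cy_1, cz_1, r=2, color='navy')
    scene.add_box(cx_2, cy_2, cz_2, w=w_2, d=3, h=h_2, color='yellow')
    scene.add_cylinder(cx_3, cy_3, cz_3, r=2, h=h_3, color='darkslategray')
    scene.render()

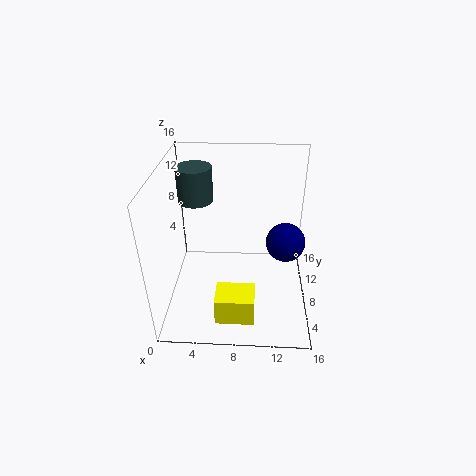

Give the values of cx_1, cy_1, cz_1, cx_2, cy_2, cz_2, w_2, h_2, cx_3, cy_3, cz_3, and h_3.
cx_1 = 13; cy_1 = 6; cz_1 = 9; cx_2 = 6; cy_2 = 1; cz_2 = 2; w_2 = 4; h_2 = 3; cx_3 = 3; cy_3 = 11; cz_3 = 11; h_3 = 4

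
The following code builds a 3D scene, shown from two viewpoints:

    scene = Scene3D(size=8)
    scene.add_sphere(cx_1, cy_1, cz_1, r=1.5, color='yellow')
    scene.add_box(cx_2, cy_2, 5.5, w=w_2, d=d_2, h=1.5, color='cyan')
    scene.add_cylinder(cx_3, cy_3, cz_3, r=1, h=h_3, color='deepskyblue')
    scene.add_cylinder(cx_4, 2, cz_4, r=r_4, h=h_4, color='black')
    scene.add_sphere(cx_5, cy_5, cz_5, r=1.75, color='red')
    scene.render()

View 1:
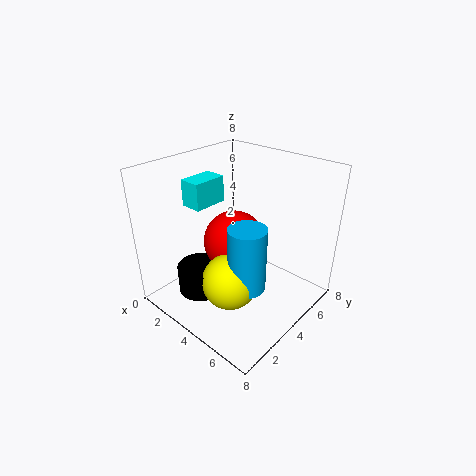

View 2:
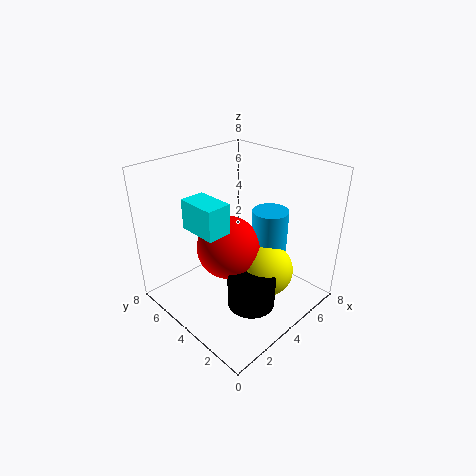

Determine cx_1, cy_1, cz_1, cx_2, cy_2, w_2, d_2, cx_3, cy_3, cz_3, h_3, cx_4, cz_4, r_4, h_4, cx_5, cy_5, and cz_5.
cx_1 = 4.75; cy_1 = 2.5; cz_1 = 2.25; cx_2 = 1; cy_2 = 2.75; w_2 = 1.25; d_2 = 2; cx_3 = 5.5; cy_3 = 3; cz_3 = 2; h_3 = 3.5; cx_4 = 3; cz_4 = 1.25; r_4 = 1.25; h_4 = 1.5; cx_5 = 3.5; cy_5 = 4.25; cz_5 = 3.5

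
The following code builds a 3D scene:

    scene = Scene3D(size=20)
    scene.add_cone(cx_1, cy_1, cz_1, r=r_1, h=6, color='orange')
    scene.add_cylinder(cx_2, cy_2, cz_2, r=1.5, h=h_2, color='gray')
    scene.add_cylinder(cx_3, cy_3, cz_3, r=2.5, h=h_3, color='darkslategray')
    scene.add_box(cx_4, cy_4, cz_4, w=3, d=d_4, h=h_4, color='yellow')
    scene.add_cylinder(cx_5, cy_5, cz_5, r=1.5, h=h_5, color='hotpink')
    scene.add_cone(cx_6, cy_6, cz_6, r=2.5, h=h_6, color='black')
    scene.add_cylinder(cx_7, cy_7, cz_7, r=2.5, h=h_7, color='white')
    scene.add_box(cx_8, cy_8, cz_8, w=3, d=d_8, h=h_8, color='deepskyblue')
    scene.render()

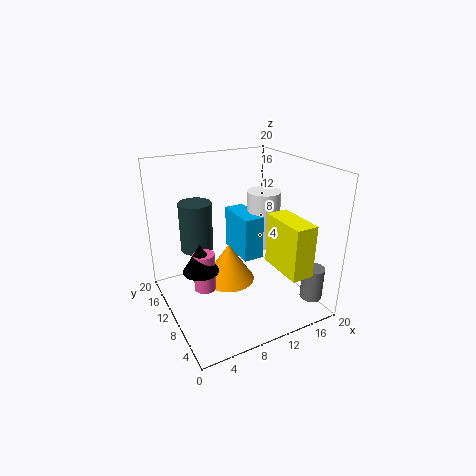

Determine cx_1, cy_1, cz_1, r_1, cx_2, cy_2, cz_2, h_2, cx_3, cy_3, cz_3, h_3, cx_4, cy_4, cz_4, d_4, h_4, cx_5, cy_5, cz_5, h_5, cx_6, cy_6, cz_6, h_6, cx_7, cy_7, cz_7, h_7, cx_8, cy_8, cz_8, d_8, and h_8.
cx_1 = 10.5
cy_1 = 14
cz_1 = 1
r_1 = 4
cx_2 = 17.5
cy_2 = 2.5
cz_2 = 2.5
h_2 = 4.5
cx_3 = 6.5
cy_3 = 17
cz_3 = 6
h_3 = 7.5
cx_4 = 13
cy_4 = 1
cz_4 = 7
d_4 = 6.5
h_4 = 7
cx_5 = 5
cy_5 = 10.5
cz_5 = 3
h_5 = 5.5
cx_6 = 4.5
cy_6 = 10.5
cz_6 = 6
h_6 = 4
cx_7 = 16
cy_7 = 13
cz_7 = 6.5
h_7 = 8.5
cx_8 = 11.5
cy_8 = 10.5
cz_8 = 5.5
d_8 = 6.5
h_8 = 6.5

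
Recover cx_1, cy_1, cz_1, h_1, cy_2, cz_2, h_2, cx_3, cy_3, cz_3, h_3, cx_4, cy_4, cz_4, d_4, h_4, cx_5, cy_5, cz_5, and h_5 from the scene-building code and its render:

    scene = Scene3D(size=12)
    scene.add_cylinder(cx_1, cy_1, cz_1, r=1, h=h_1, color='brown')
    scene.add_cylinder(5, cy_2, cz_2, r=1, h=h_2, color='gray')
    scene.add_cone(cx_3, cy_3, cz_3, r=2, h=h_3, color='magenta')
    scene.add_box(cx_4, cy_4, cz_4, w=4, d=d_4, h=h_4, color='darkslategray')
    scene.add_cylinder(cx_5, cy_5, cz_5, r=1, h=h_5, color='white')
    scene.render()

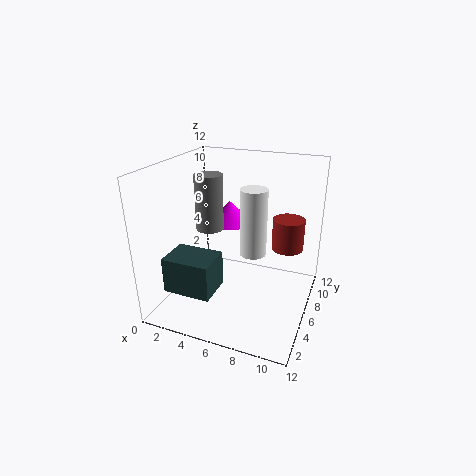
cx_1 = 11
cy_1 = 2
cz_1 = 8
h_1 = 2
cy_2 = 3
cz_2 = 8
h_2 = 4
cx_3 = 4
cy_3 = 9
cz_3 = 6
h_3 = 2
cx_4 = 1
cy_4 = 2
cz_4 = 2
d_4 = 3
h_4 = 3
cx_5 = 8
cy_5 = 4
cz_5 = 6
h_5 = 5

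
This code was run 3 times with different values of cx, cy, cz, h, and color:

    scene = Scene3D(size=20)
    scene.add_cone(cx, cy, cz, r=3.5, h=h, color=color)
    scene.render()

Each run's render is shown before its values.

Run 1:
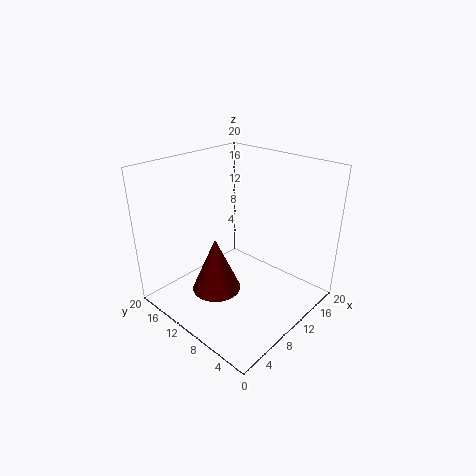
cx = 7.5; cy = 12; cz = 2; h = 8; color = 'maroon'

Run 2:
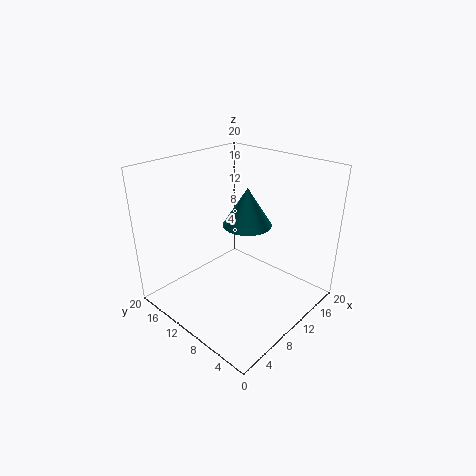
cx = 12.5; cy = 10.5; cz = 11; h = 5.5; color = 'teal'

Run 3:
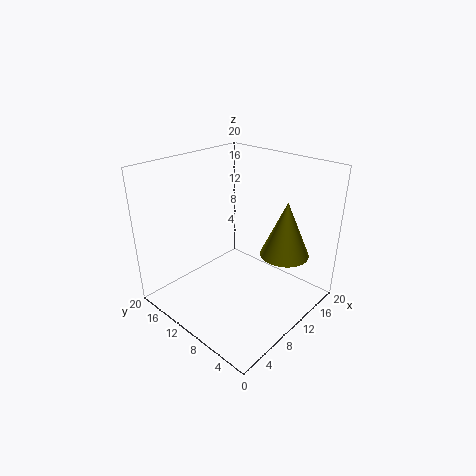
cx = 15; cy = 5.5; cz = 7; h = 8; color = 'olive'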